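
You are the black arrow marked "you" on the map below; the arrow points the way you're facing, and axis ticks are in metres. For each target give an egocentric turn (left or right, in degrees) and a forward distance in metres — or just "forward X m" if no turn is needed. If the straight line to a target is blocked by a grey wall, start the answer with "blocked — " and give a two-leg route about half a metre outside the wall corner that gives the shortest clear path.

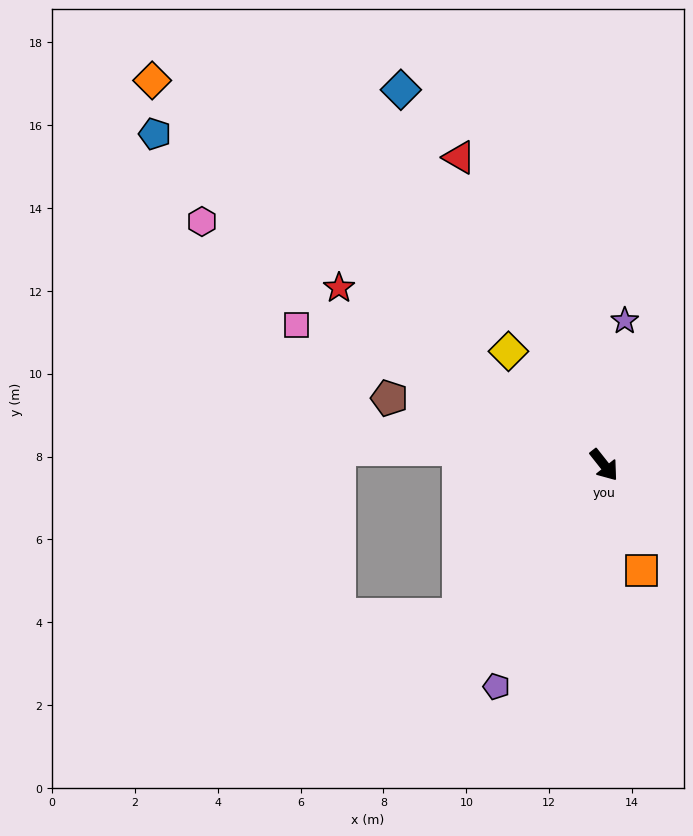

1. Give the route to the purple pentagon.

turn right 64°, forward 5.9 m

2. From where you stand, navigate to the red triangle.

turn left 167°, forward 8.2 m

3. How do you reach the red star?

turn right 162°, forward 7.7 m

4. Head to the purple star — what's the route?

turn left 134°, forward 3.5 m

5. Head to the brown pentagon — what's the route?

turn right 146°, forward 5.4 m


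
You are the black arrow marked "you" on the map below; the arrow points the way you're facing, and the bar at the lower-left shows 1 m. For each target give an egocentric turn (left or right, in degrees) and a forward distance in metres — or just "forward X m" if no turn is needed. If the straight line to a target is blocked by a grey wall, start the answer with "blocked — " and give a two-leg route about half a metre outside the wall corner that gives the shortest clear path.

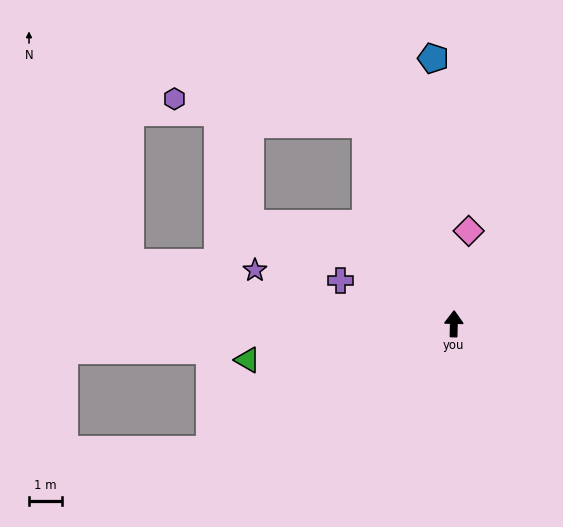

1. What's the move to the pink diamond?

turn right 8°, forward 2.9 m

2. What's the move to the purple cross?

turn left 71°, forward 3.7 m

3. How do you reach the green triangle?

turn left 101°, forward 6.4 m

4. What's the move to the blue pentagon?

turn left 6°, forward 8.1 m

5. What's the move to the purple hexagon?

blocked — turn left 25°, forward 6.6 m, then turn left 59°, forward 5.9 m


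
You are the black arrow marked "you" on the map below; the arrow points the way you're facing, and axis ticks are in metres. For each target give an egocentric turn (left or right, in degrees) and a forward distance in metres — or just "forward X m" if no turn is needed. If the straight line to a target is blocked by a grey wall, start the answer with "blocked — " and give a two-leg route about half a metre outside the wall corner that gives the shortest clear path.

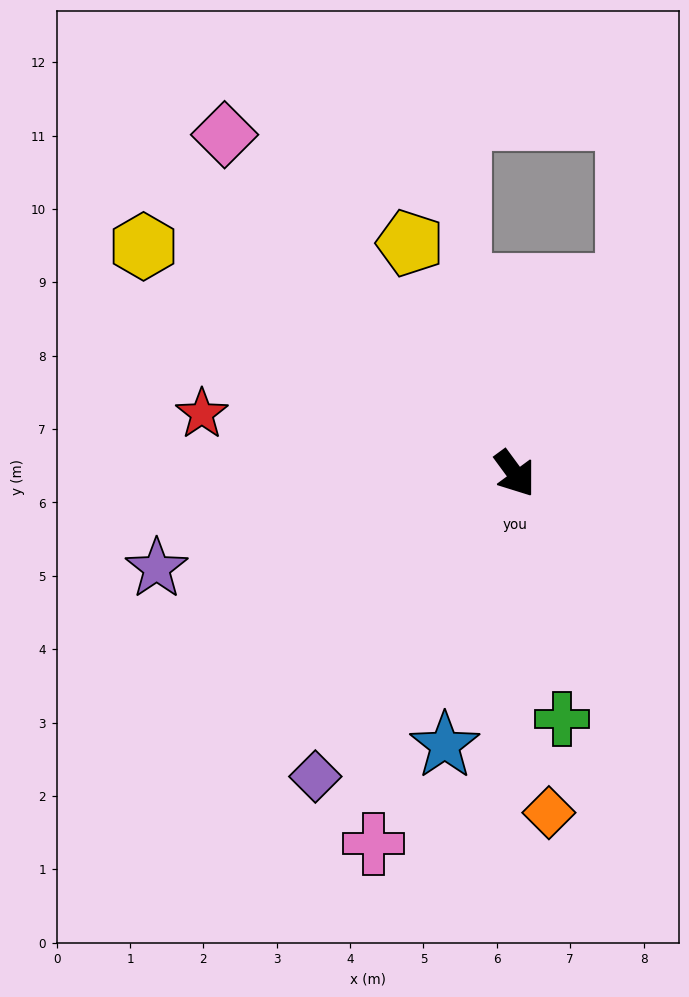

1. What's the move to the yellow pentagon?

turn left 168°, forward 3.5 m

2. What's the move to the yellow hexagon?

turn right 158°, forward 5.9 m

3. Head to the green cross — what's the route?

turn right 26°, forward 3.4 m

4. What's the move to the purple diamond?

turn right 70°, forward 4.9 m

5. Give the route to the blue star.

turn right 51°, forward 3.8 m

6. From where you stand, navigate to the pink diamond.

turn right 176°, forward 6.1 m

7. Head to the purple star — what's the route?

turn right 112°, forward 5.1 m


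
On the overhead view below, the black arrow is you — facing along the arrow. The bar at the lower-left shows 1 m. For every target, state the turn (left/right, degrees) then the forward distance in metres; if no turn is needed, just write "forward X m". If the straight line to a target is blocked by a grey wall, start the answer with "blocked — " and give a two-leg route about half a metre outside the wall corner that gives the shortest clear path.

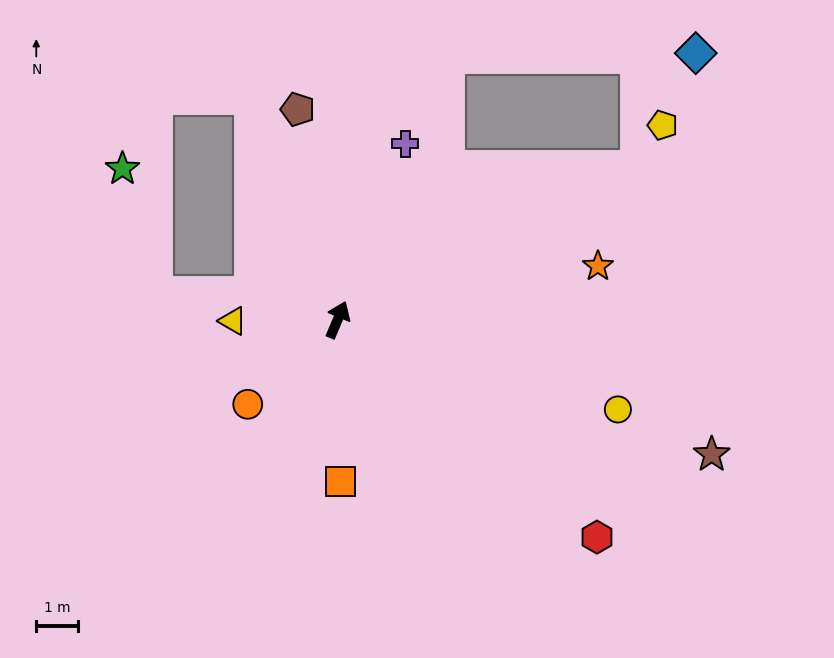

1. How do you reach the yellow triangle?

turn left 114°, forward 2.5 m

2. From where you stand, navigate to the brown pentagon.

turn left 34°, forward 5.1 m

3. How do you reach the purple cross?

forward 4.5 m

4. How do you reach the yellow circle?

turn right 85°, forward 7.0 m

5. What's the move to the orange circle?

turn left 156°, forward 2.9 m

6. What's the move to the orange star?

turn right 55°, forward 6.3 m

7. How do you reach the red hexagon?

turn right 107°, forward 8.1 m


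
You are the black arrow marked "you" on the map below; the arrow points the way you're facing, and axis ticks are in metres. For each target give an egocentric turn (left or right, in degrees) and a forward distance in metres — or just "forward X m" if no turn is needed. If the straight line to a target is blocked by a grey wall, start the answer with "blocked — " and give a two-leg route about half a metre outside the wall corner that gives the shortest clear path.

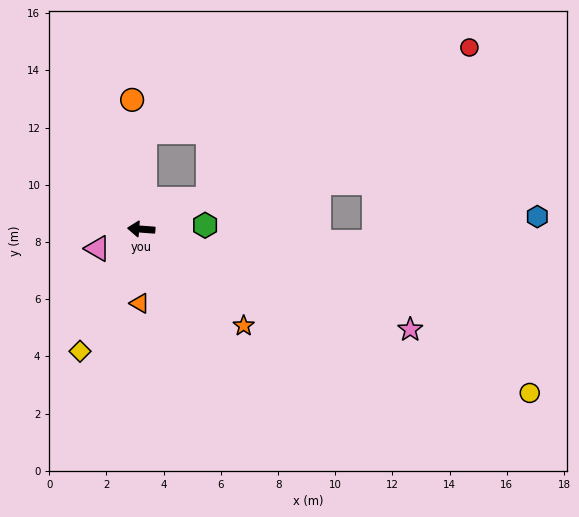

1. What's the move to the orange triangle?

turn left 93°, forward 2.6 m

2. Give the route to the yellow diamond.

turn left 68°, forward 4.8 m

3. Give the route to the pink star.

turn left 164°, forward 10.0 m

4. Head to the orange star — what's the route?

turn left 141°, forward 4.9 m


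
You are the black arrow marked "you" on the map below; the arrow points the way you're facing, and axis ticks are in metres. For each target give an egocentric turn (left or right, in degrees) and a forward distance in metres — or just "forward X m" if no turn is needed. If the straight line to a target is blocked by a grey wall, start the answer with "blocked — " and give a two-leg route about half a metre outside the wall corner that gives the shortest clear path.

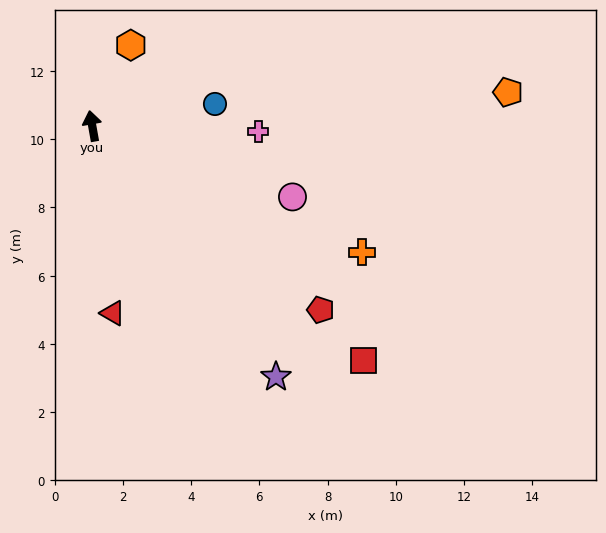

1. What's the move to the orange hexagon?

turn right 36°, forward 2.6 m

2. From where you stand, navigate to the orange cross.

turn right 125°, forward 8.7 m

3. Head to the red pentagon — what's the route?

turn right 139°, forward 8.6 m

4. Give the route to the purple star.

turn right 154°, forward 9.1 m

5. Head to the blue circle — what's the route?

turn right 90°, forward 3.7 m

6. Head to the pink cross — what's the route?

turn right 102°, forward 4.9 m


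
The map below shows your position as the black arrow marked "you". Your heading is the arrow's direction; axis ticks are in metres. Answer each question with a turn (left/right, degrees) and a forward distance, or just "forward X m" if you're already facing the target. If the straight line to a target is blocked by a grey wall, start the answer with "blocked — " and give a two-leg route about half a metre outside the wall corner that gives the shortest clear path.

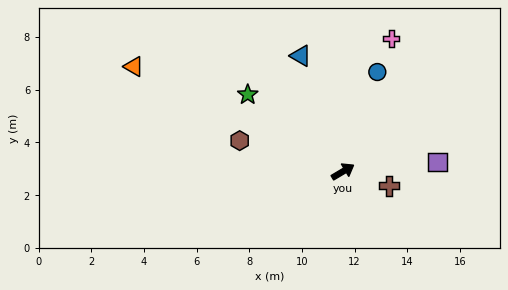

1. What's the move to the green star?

turn left 110°, forward 4.6 m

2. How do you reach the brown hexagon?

turn left 133°, forward 4.1 m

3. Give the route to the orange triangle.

turn left 123°, forward 8.9 m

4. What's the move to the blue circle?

turn left 40°, forward 4.0 m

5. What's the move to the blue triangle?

turn left 79°, forward 4.7 m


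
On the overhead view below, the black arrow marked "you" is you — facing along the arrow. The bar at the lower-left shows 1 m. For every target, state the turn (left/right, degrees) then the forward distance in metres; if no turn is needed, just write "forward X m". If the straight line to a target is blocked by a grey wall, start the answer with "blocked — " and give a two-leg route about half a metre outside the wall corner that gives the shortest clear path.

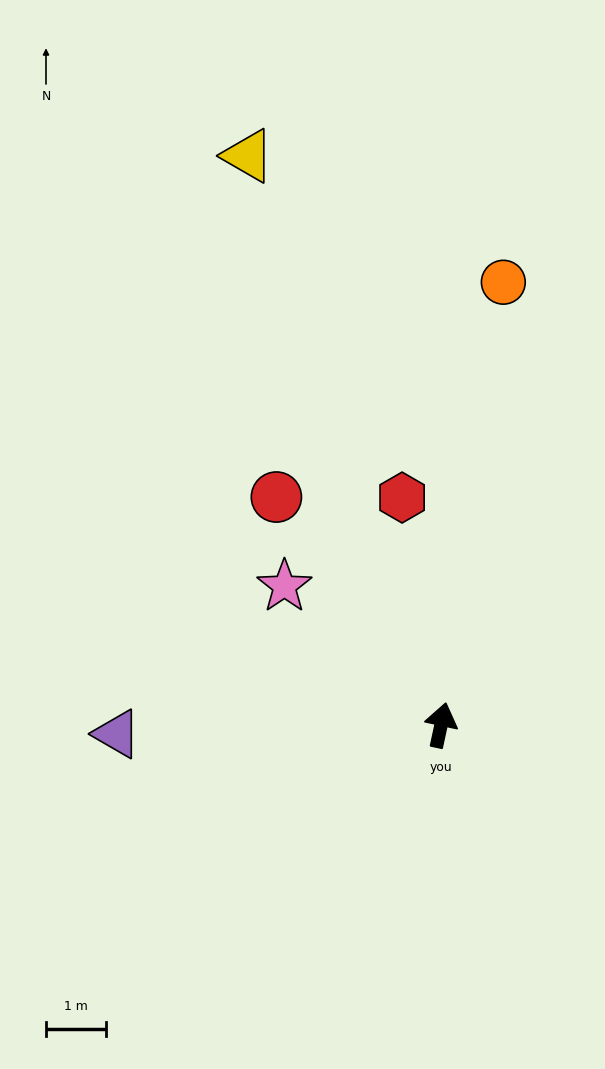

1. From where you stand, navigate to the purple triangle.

turn left 104°, forward 5.4 m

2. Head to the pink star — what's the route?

turn left 61°, forward 3.5 m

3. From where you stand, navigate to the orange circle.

turn left 4°, forward 7.4 m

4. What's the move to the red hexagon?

turn left 22°, forward 3.8 m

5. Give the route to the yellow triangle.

turn left 31°, forward 10.0 m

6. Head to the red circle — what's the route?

turn left 48°, forward 4.7 m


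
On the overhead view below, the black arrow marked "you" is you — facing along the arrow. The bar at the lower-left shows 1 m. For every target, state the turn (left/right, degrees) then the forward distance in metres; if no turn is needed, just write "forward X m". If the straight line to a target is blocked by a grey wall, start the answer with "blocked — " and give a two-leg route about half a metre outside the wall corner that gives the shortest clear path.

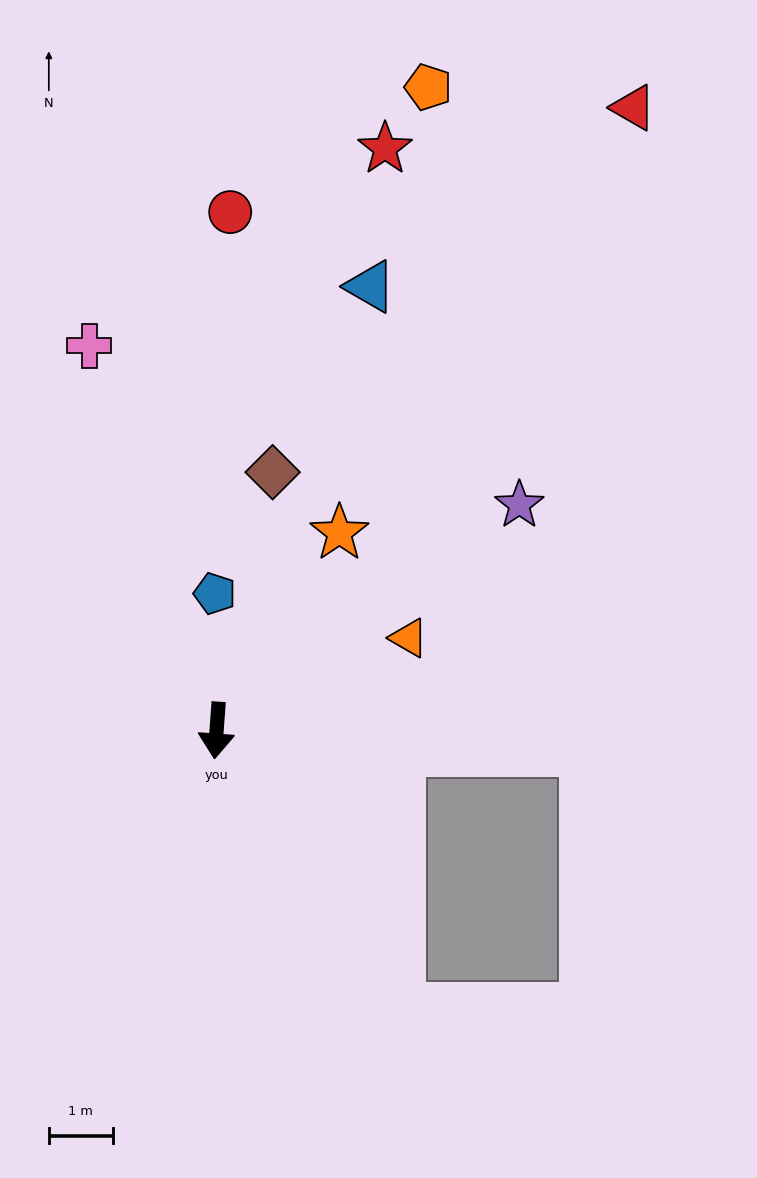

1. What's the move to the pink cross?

turn right 158°, forward 6.3 m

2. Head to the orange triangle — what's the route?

turn left 120°, forward 3.3 m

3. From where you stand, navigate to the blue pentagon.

turn right 175°, forward 2.1 m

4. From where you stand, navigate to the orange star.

turn left 152°, forward 3.6 m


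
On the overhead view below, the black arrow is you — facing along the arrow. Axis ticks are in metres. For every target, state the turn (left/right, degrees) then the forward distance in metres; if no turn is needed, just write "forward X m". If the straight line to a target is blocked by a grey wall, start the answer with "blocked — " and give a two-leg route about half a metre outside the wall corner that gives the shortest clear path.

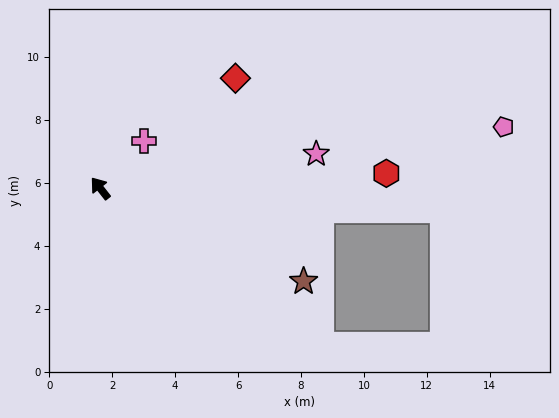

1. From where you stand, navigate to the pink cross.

turn right 81°, forward 2.1 m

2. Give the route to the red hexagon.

turn right 125°, forward 9.1 m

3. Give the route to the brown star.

turn right 153°, forward 7.1 m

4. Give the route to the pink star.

turn right 119°, forward 7.0 m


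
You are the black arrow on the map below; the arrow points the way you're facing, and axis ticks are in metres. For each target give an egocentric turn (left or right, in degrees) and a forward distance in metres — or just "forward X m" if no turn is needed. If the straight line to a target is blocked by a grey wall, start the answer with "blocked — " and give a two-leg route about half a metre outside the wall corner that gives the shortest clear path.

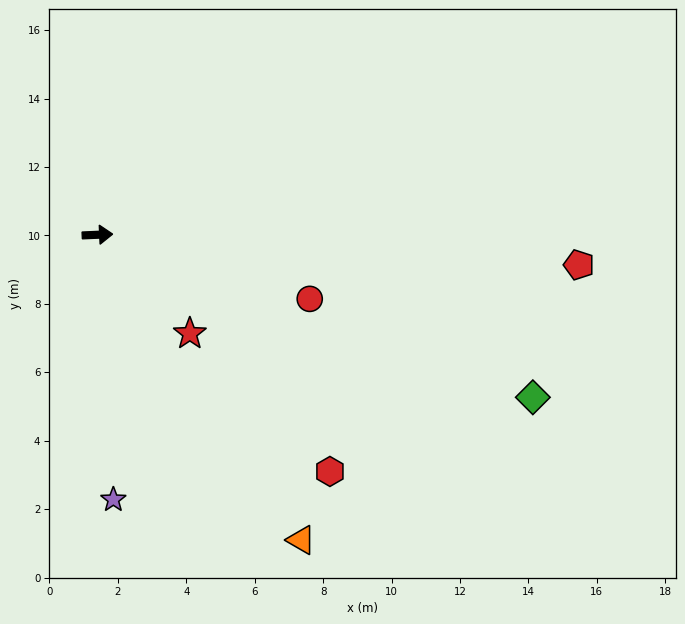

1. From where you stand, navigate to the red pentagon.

turn right 6°, forward 14.1 m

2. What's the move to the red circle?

turn right 19°, forward 6.5 m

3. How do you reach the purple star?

turn right 89°, forward 7.8 m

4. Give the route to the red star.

turn right 49°, forward 4.0 m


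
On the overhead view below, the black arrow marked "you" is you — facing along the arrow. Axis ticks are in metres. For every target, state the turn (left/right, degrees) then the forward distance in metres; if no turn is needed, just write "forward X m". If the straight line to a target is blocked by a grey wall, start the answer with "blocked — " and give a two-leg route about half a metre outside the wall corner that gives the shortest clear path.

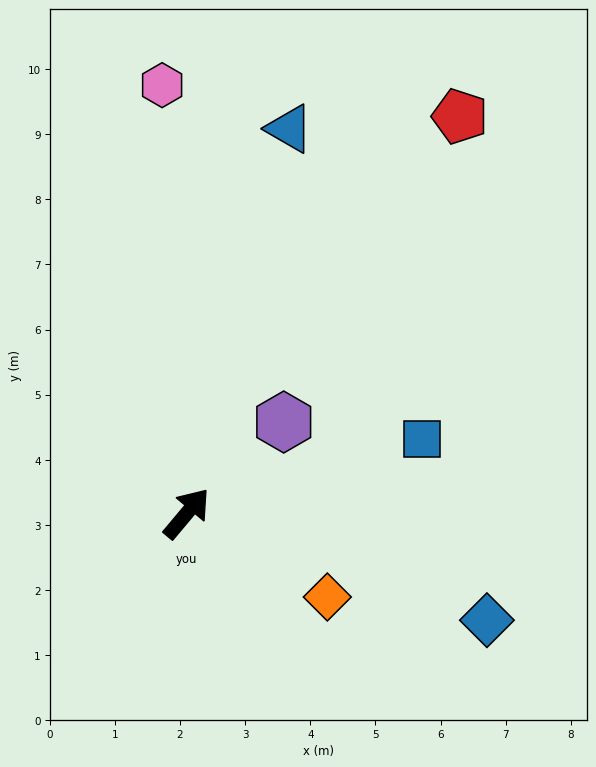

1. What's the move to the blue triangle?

turn left 25°, forward 6.1 m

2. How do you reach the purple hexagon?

turn right 7°, forward 2.0 m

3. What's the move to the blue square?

turn right 32°, forward 3.8 m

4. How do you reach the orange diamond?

turn right 81°, forward 2.5 m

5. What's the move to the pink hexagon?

turn left 43°, forward 6.6 m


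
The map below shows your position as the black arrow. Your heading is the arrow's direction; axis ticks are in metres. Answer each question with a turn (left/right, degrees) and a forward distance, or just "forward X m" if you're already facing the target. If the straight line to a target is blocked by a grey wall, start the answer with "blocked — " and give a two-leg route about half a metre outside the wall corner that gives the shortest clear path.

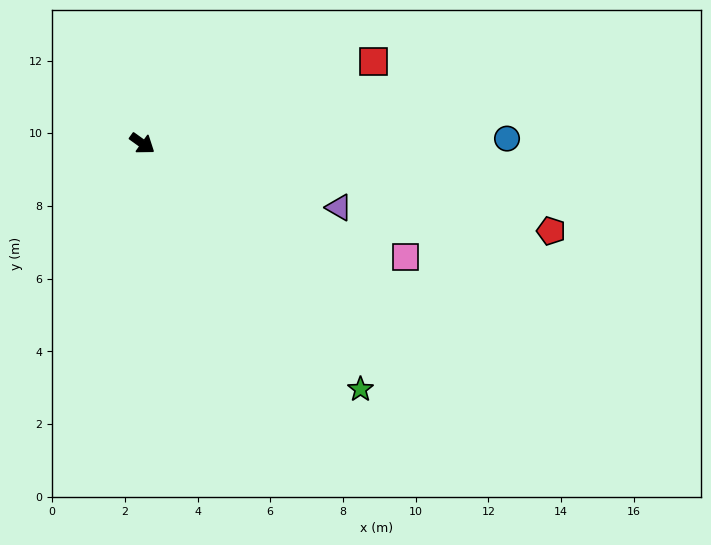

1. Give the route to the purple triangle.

turn left 18°, forward 5.7 m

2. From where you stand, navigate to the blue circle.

turn left 36°, forward 10.0 m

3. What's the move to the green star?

turn right 13°, forward 9.0 m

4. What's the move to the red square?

turn left 55°, forward 6.7 m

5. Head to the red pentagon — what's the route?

turn left 24°, forward 11.5 m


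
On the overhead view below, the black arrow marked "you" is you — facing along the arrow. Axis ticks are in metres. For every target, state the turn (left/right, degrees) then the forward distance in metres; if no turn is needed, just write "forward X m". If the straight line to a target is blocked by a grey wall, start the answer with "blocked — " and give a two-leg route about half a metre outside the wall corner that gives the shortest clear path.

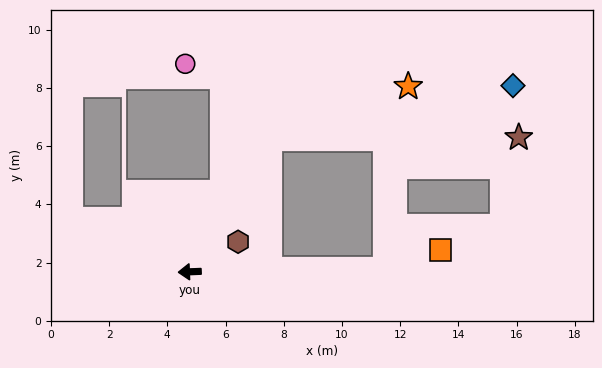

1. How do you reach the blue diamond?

blocked — turn right 123°, forward 5.3 m, then turn right 47°, forward 8.6 m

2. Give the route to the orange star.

blocked — turn right 123°, forward 5.3 m, then turn right 39°, forward 5.1 m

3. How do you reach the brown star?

blocked — turn right 123°, forward 5.3 m, then turn right 59°, forward 8.6 m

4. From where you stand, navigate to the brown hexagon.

turn right 150°, forward 2.0 m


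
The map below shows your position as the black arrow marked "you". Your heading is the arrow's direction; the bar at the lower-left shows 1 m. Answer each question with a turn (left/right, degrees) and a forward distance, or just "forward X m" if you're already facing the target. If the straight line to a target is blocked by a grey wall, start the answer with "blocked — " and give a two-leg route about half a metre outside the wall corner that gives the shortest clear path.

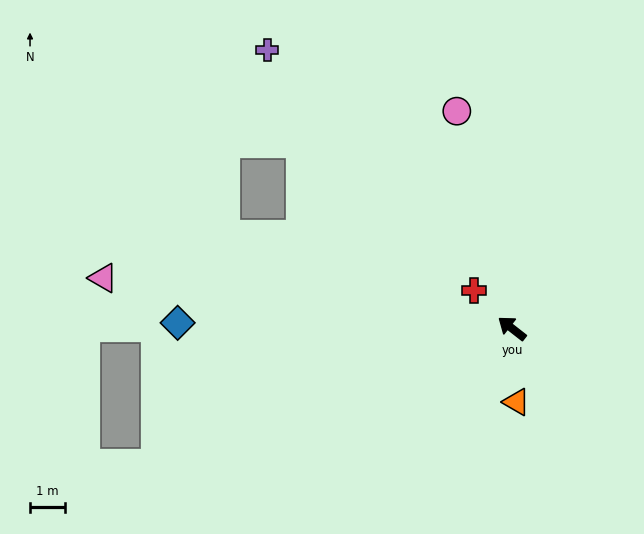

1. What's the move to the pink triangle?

turn left 31°, forward 11.9 m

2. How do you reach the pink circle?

turn right 38°, forward 6.5 m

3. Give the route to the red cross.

turn right 7°, forward 1.5 m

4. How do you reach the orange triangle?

turn left 131°, forward 2.1 m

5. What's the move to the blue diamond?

turn left 37°, forward 9.7 m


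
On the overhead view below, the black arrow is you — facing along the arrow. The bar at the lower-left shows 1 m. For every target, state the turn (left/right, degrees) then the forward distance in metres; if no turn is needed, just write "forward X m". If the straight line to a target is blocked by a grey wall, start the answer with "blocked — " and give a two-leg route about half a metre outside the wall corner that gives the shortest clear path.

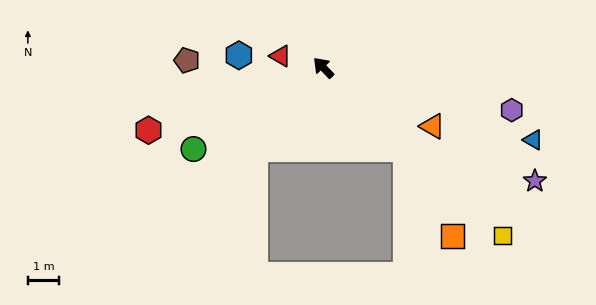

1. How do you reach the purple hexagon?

turn right 146°, forward 6.1 m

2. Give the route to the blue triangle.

turn right 153°, forward 7.1 m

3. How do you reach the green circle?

turn left 79°, forward 4.9 m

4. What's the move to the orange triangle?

turn right 162°, forward 3.9 m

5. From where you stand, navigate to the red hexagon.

turn left 66°, forward 5.9 m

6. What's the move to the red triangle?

turn left 31°, forward 1.4 m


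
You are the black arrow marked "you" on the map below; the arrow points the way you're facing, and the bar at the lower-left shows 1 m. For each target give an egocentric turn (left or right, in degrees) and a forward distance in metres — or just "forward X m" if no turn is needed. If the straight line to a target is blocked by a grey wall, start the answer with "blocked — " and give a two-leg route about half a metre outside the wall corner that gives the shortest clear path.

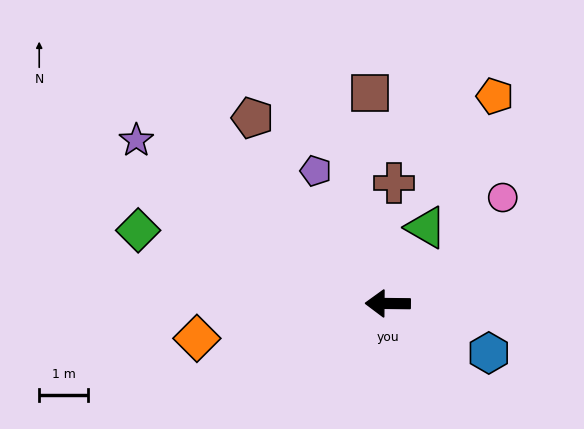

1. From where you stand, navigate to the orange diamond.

turn left 11°, forward 4.0 m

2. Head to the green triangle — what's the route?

turn right 116°, forward 1.7 m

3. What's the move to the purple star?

turn right 32°, forward 6.1 m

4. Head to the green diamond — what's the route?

turn right 16°, forward 5.3 m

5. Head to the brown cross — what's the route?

turn right 92°, forward 2.5 m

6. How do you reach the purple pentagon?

turn right 61°, forward 3.1 m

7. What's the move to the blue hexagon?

turn left 154°, forward 2.3 m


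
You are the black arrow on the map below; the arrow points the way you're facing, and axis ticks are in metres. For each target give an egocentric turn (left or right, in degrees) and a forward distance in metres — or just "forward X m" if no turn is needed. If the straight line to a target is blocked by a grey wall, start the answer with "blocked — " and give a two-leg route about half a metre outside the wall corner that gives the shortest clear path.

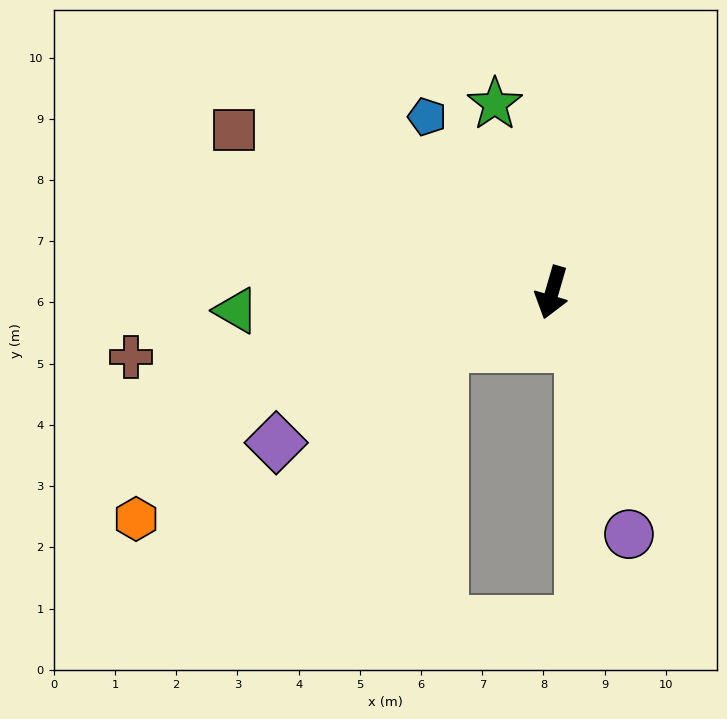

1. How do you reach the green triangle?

turn right 70°, forward 5.2 m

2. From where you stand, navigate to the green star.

turn right 147°, forward 3.2 m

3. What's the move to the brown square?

turn right 101°, forward 5.8 m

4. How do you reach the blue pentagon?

turn right 128°, forward 3.5 m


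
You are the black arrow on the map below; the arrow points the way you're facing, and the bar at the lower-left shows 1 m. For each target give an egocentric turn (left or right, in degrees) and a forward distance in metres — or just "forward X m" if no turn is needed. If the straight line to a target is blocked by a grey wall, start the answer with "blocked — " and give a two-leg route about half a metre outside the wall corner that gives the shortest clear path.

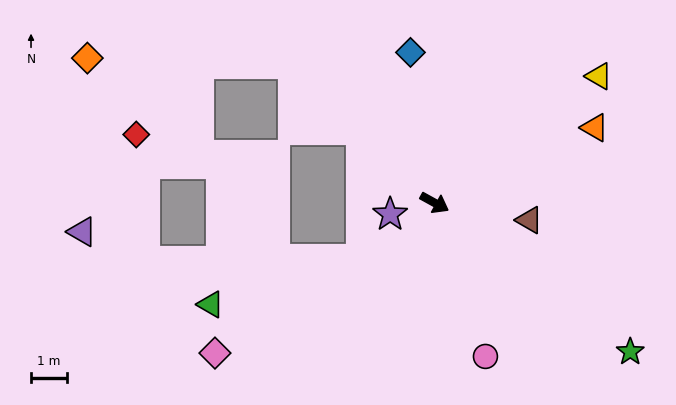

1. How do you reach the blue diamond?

turn left 128°, forward 4.3 m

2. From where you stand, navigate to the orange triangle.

turn left 54°, forward 5.0 m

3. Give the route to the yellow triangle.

turn left 66°, forward 5.8 m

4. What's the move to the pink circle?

turn right 43°, forward 4.6 m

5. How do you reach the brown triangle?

turn left 18°, forward 2.7 m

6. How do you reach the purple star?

turn right 137°, forward 1.3 m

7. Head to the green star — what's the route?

turn right 8°, forward 6.9 m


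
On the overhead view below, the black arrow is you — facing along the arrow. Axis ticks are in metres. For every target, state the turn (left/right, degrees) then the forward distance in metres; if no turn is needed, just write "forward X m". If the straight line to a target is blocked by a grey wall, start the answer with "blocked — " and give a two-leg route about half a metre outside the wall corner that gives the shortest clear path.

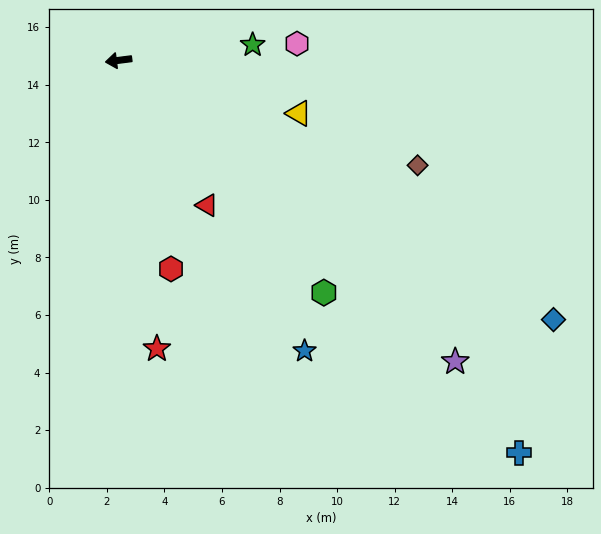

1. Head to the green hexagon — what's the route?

turn left 124°, forward 10.8 m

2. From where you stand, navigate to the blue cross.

turn left 128°, forward 19.5 m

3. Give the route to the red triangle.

turn left 114°, forward 5.9 m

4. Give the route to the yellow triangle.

turn left 156°, forward 6.5 m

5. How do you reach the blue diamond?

turn left 142°, forward 17.6 m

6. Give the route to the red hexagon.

turn left 97°, forward 7.5 m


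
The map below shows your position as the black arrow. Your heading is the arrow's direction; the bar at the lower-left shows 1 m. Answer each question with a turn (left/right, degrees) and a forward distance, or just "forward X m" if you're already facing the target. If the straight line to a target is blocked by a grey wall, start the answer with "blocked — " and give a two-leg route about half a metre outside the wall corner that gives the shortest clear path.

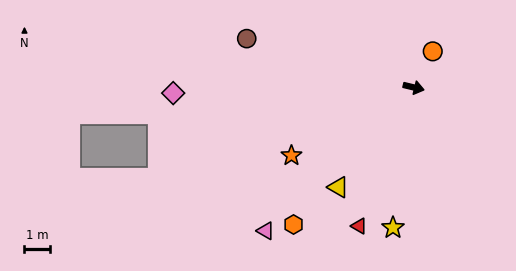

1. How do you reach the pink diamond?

turn right 165°, forward 9.5 m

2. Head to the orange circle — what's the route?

turn left 76°, forward 1.6 m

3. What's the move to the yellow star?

turn right 85°, forward 5.6 m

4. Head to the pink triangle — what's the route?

turn right 122°, forward 8.2 m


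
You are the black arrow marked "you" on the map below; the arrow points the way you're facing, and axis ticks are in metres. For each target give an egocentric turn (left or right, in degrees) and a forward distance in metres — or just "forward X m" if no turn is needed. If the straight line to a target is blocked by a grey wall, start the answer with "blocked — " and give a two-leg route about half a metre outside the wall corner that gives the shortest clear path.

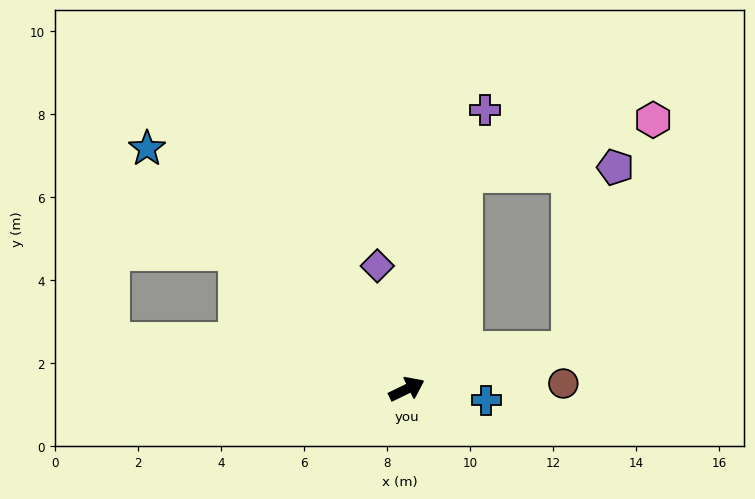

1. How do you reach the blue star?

turn left 111°, forward 8.5 m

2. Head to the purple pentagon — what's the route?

blocked — turn right 12°, forward 4.0 m, then turn left 62°, forward 4.5 m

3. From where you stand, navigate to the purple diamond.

turn left 77°, forward 3.1 m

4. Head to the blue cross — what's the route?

turn right 34°, forward 1.9 m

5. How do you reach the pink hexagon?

blocked — turn left 49°, forward 5.3 m, then turn right 58°, forward 4.7 m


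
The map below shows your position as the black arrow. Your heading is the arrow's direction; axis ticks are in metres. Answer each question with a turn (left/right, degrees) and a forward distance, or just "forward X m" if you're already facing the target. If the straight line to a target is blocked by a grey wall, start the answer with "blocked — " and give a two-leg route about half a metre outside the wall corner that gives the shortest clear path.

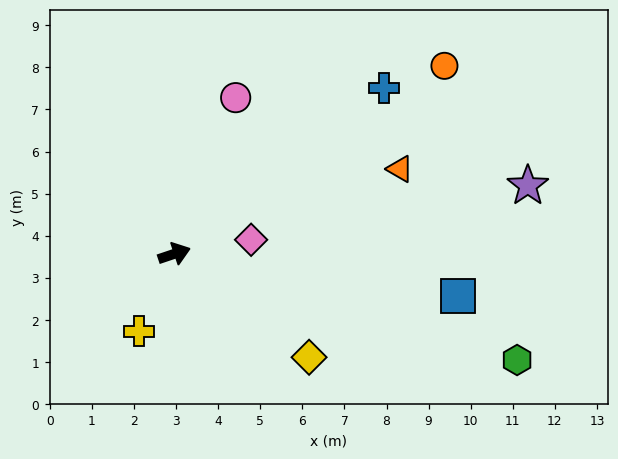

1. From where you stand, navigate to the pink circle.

turn left 50°, forward 4.0 m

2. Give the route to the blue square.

turn right 27°, forward 6.8 m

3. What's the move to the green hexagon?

turn right 36°, forward 8.5 m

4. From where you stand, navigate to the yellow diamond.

turn right 56°, forward 4.0 m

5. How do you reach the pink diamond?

turn right 8°, forward 1.9 m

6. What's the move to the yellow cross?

turn right 133°, forward 2.0 m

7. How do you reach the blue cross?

turn left 20°, forward 6.3 m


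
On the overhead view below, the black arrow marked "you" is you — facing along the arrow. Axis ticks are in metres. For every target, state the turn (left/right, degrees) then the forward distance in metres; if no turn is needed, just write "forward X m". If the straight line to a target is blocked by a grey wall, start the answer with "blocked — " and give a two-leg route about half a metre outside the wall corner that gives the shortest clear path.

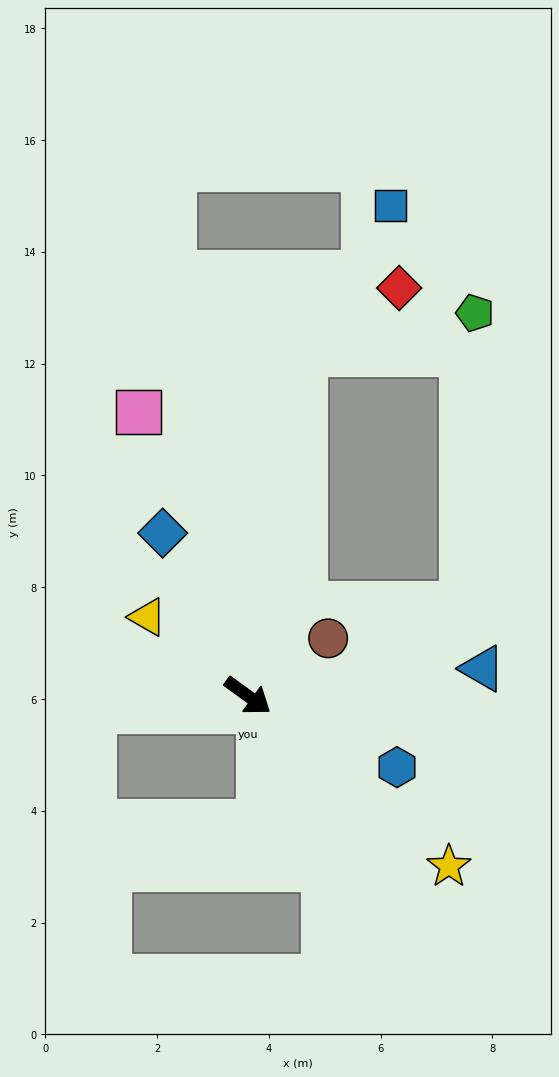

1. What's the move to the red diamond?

blocked — turn left 117°, forward 6.2 m, then turn right 47°, forward 2.1 m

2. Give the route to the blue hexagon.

turn left 10°, forward 3.0 m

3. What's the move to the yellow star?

turn right 4°, forward 4.7 m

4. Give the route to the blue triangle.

turn left 43°, forward 4.2 m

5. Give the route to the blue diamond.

turn left 154°, forward 3.3 m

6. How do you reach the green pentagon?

blocked — turn left 117°, forward 6.2 m, then turn right 68°, forward 3.1 m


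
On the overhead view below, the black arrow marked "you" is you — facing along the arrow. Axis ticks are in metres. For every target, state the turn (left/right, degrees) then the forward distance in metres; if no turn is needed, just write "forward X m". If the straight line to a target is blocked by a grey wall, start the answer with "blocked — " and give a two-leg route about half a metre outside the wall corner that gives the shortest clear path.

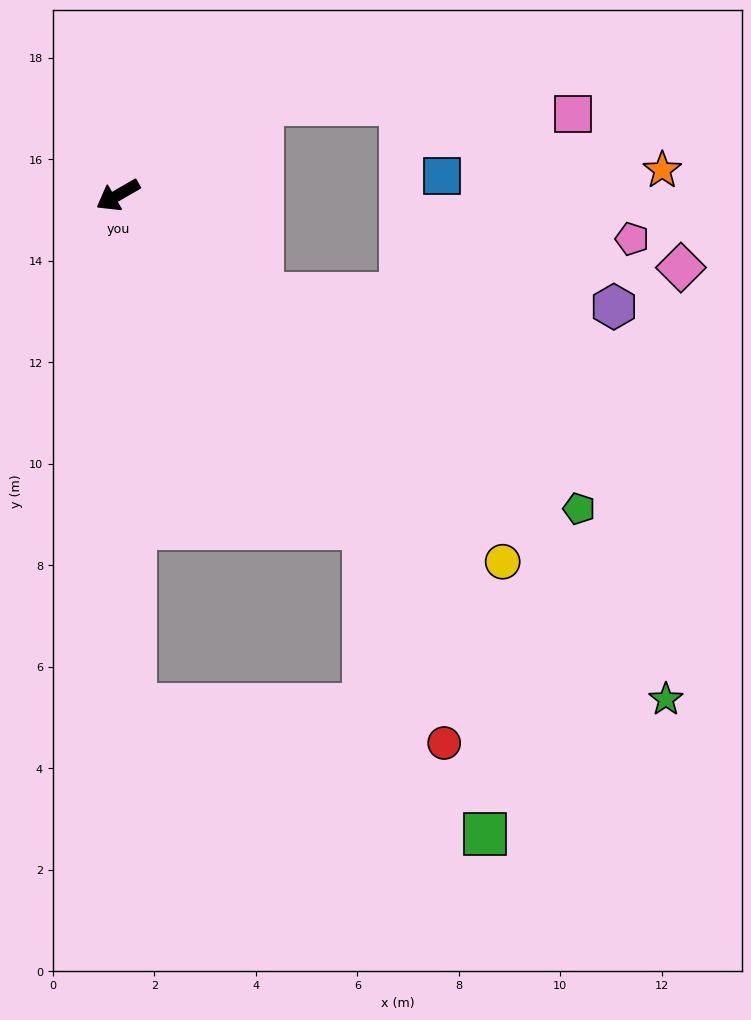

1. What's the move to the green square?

blocked — turn left 62°, forward 10.0 m, then turn left 68°, forward 7.4 m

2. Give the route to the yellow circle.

turn left 106°, forward 10.5 m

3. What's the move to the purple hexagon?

blocked — turn left 116°, forward 3.5 m, then turn left 32°, forward 6.9 m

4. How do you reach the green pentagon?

turn left 116°, forward 11.0 m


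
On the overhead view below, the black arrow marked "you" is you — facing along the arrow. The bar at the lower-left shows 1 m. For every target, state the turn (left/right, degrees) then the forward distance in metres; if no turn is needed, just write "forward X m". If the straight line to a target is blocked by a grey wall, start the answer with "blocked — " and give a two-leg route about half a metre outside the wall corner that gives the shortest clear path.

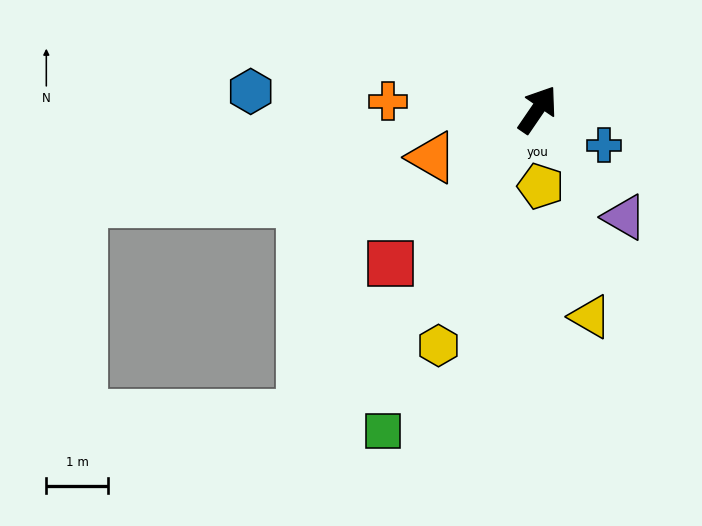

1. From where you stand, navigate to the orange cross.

turn left 121°, forward 2.4 m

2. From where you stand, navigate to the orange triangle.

turn left 149°, forward 1.9 m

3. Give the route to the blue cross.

turn right 84°, forward 1.2 m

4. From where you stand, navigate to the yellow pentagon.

turn right 143°, forward 1.3 m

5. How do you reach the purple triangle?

turn right 107°, forward 2.3 m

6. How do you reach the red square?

turn left 171°, forward 3.5 m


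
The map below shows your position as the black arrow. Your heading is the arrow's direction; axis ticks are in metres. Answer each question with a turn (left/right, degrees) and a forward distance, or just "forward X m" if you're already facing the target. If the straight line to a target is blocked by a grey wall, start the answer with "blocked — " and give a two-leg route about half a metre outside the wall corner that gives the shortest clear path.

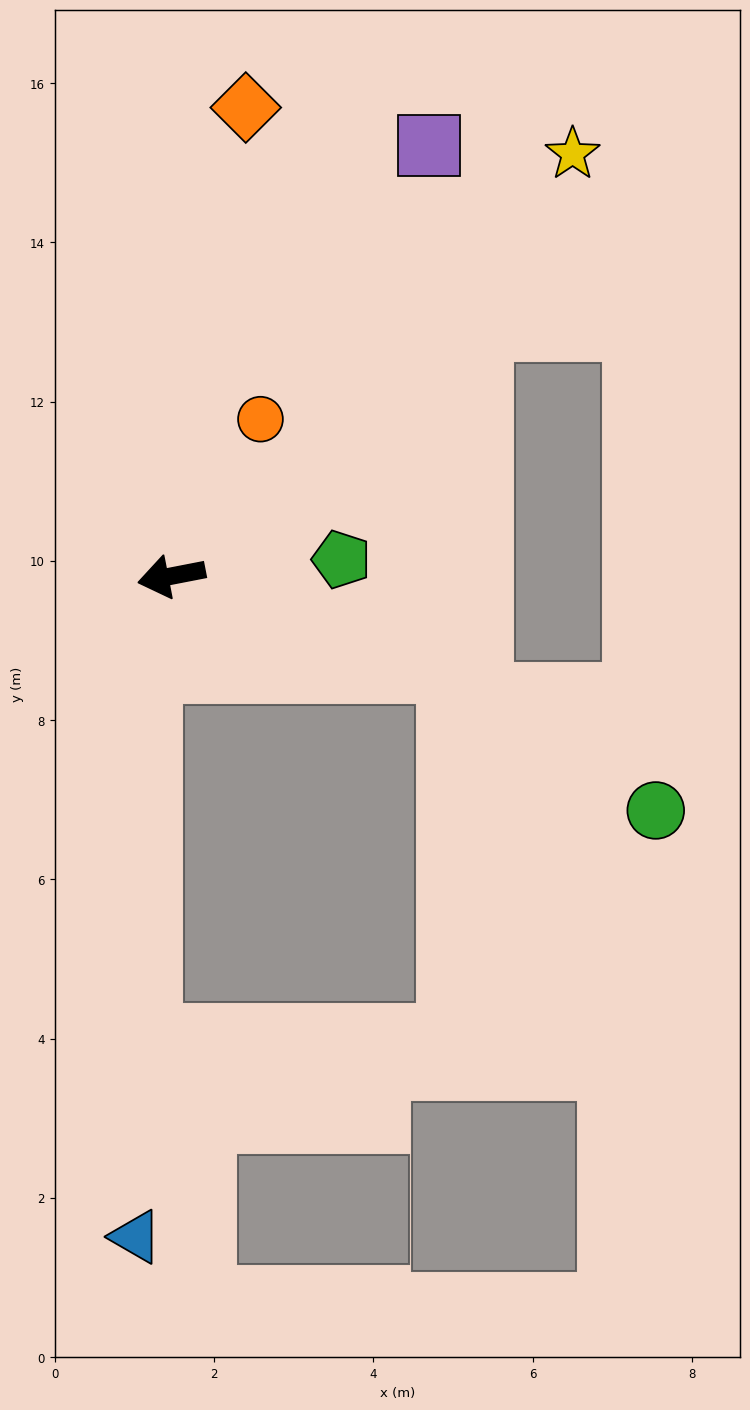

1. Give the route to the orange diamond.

turn right 110°, forward 6.0 m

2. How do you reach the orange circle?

turn right 131°, forward 2.3 m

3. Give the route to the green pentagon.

turn left 175°, forward 2.1 m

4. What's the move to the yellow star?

turn right 145°, forward 7.3 m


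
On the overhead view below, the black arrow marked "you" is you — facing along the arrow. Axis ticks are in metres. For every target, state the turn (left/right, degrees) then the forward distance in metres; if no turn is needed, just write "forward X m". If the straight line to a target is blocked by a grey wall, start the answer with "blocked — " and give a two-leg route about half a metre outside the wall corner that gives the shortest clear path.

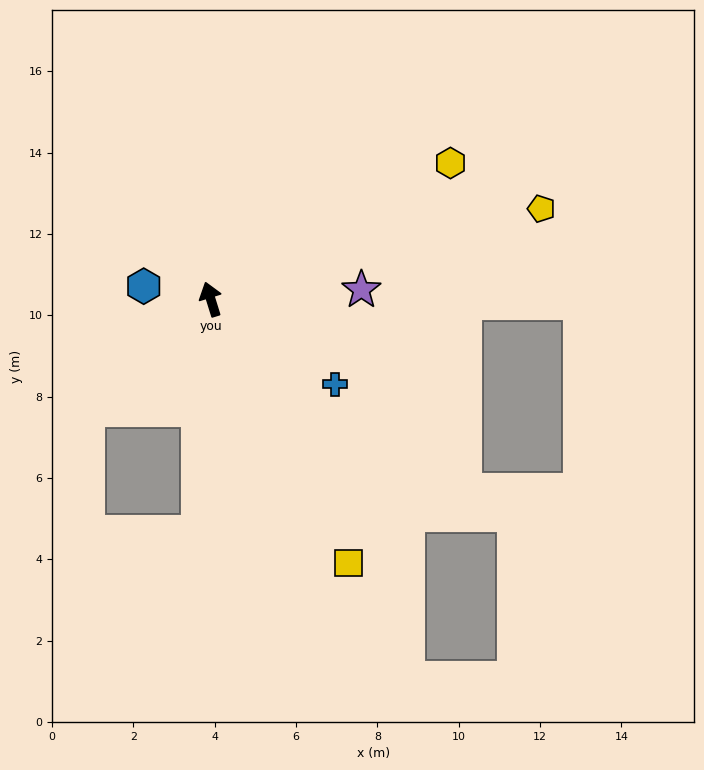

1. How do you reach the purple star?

turn right 104°, forward 3.7 m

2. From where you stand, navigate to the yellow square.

turn right 170°, forward 7.3 m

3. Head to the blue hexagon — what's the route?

turn left 62°, forward 1.7 m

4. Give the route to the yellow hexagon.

turn right 78°, forward 6.8 m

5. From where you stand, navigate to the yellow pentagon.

turn right 92°, forward 8.4 m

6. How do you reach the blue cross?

turn right 142°, forward 3.7 m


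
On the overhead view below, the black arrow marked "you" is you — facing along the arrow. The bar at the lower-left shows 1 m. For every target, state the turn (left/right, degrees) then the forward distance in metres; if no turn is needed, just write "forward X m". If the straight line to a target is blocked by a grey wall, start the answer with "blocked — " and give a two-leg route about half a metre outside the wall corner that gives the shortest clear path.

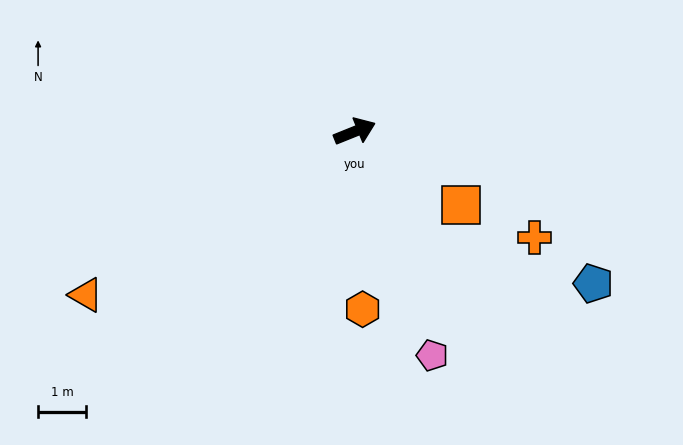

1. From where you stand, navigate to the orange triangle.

turn right 171°, forward 6.6 m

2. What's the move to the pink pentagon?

turn right 93°, forward 5.0 m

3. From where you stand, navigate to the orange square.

turn right 57°, forward 2.7 m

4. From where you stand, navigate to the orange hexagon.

turn right 109°, forward 3.7 m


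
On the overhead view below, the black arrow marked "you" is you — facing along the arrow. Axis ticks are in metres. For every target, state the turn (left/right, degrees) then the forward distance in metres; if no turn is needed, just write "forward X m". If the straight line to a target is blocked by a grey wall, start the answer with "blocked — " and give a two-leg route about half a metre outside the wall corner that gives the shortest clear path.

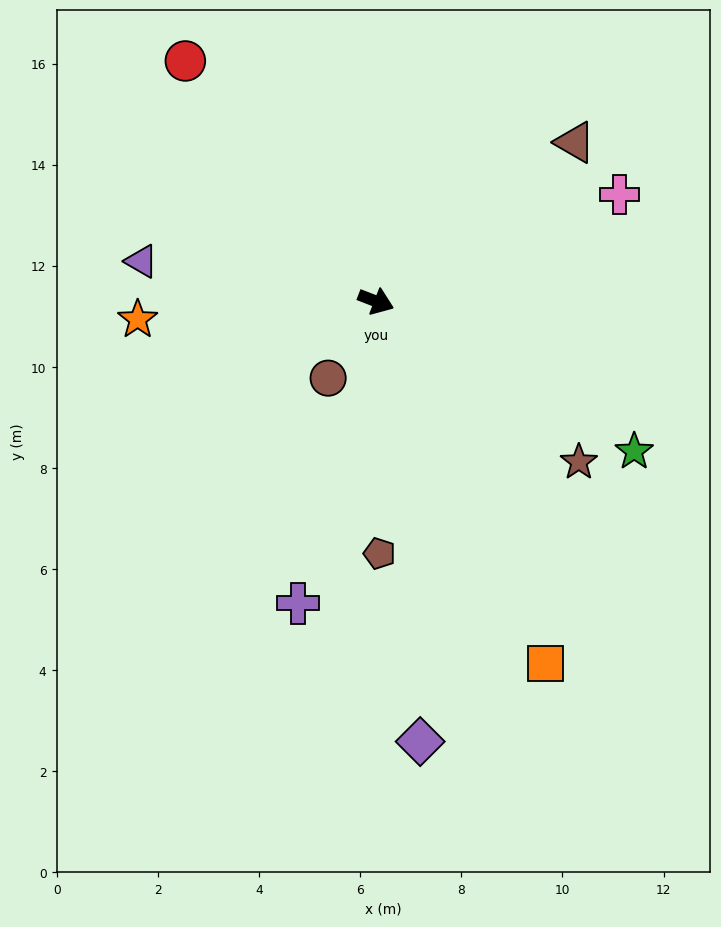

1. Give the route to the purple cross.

turn right 83°, forward 6.2 m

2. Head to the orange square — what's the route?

turn right 44°, forward 7.9 m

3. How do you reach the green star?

turn right 9°, forward 5.9 m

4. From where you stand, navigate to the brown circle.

turn right 101°, forward 1.8 m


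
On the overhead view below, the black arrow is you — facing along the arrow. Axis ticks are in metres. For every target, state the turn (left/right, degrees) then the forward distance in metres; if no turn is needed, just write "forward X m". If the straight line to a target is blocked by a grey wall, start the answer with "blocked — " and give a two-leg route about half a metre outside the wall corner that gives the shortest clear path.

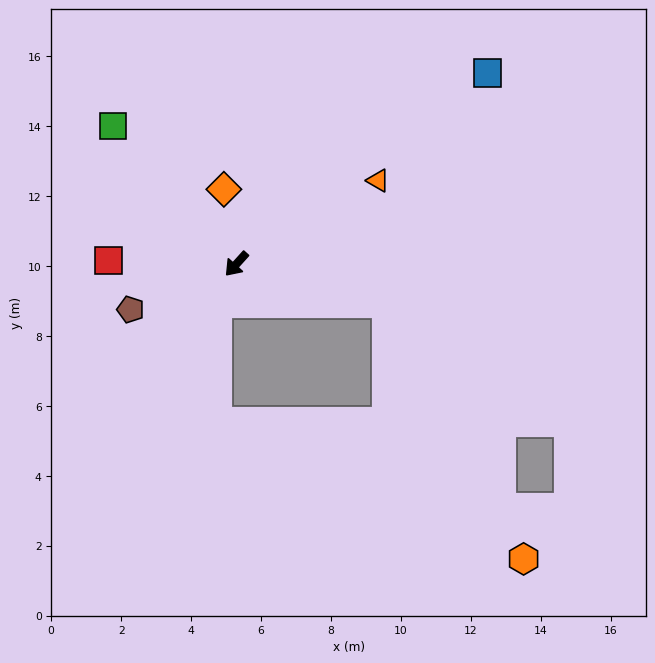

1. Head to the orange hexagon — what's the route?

blocked — turn left 117°, forward 4.4 m, then turn right 47°, forward 8.3 m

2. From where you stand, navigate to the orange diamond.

turn right 128°, forward 2.2 m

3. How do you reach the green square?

turn right 96°, forward 5.3 m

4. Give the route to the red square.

turn right 50°, forward 3.6 m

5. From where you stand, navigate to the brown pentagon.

turn right 25°, forward 3.3 m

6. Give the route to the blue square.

turn left 169°, forward 9.0 m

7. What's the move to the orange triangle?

turn left 163°, forward 4.7 m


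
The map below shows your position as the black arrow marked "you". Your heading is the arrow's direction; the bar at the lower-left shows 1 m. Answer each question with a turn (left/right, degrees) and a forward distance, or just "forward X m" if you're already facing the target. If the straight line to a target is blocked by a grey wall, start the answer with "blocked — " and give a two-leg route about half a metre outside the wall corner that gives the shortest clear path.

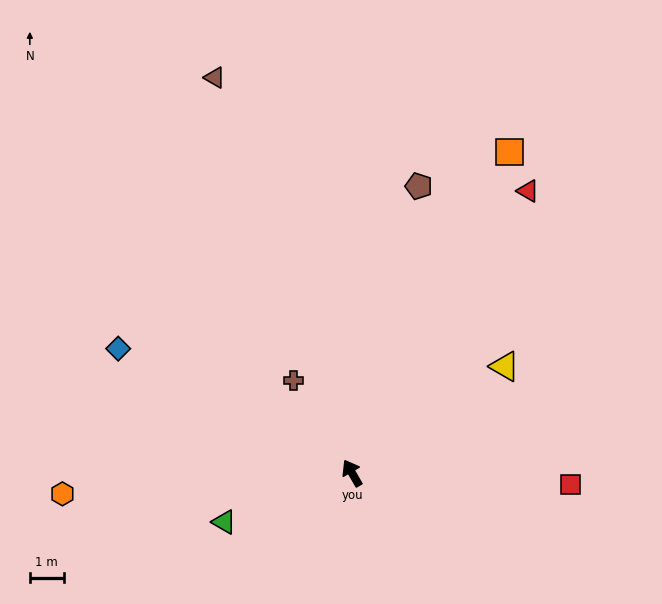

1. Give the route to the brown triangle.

turn right 11°, forward 12.3 m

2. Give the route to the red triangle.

turn right 62°, forward 9.8 m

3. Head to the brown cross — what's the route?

turn left 2°, forward 3.2 m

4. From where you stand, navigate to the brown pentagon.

turn right 43°, forward 8.7 m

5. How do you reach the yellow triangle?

turn right 85°, forward 5.5 m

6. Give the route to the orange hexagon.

turn left 64°, forward 8.5 m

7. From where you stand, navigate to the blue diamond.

turn left 32°, forward 7.8 m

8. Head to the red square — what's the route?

turn right 123°, forward 6.4 m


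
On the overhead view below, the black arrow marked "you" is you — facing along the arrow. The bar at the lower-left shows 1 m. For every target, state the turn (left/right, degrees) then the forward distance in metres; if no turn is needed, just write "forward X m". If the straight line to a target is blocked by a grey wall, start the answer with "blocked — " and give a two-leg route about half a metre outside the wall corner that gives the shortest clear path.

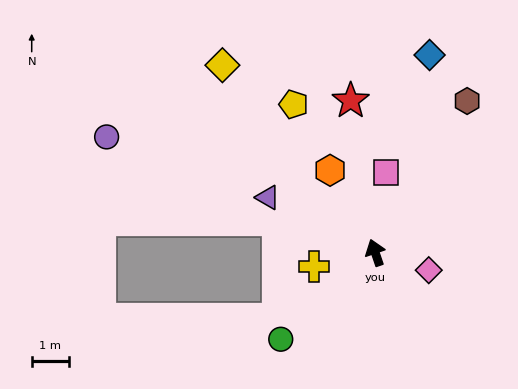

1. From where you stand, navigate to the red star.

turn right 10°, forward 4.1 m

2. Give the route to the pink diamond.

turn right 127°, forward 1.5 m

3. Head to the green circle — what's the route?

turn left 114°, forward 3.4 m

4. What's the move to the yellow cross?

turn left 84°, forward 1.7 m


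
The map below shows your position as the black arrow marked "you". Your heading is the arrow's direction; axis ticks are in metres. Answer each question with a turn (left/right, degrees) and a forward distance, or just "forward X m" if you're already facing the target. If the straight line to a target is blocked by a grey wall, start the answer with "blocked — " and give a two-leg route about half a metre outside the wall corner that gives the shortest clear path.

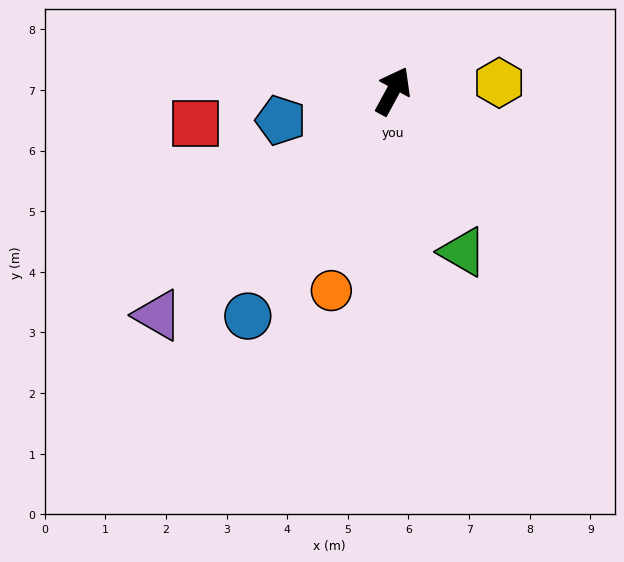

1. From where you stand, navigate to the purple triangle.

turn left 162°, forward 5.4 m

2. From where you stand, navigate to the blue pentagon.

turn left 133°, forward 1.9 m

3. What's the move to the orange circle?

turn right 169°, forward 3.4 m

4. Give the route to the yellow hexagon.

turn right 57°, forward 1.8 m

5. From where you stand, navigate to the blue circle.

turn left 176°, forward 4.4 m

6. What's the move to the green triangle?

turn right 128°, forward 2.9 m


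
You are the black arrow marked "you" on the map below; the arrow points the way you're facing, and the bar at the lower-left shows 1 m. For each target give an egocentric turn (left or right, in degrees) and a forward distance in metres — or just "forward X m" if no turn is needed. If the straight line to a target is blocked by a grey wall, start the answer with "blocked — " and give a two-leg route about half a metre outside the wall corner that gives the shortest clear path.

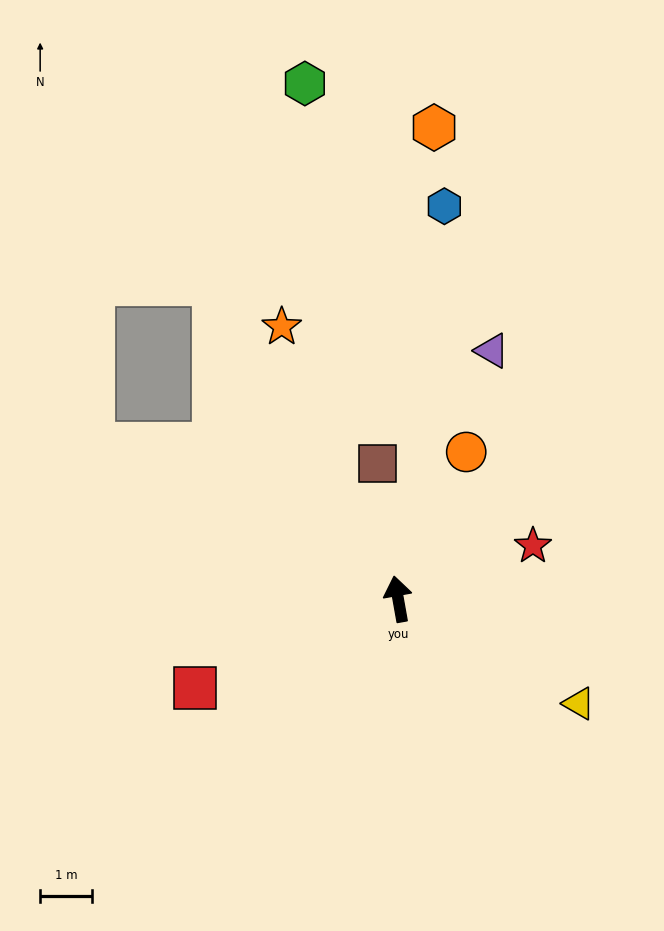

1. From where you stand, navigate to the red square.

turn left 104°, forward 4.3 m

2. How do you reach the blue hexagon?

turn right 17°, forward 7.7 m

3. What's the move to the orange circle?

turn right 35°, forward 3.1 m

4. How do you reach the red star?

turn right 79°, forward 2.8 m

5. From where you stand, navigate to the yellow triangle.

turn right 130°, forward 4.1 m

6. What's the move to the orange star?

turn left 13°, forward 5.8 m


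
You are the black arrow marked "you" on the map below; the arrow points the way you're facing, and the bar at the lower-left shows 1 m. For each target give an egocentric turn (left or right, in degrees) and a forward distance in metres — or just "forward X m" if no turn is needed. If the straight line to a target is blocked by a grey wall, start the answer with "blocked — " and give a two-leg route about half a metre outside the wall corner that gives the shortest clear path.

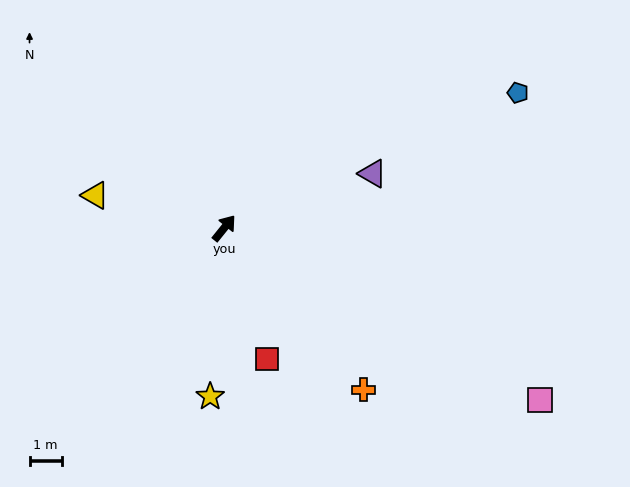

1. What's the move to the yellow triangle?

turn left 115°, forward 4.1 m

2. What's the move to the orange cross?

turn right 100°, forward 6.6 m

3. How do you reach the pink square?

turn right 80°, forward 11.2 m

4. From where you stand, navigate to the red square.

turn right 123°, forward 4.3 m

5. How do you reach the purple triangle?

turn right 31°, forward 4.9 m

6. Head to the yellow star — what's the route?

turn right 146°, forward 5.2 m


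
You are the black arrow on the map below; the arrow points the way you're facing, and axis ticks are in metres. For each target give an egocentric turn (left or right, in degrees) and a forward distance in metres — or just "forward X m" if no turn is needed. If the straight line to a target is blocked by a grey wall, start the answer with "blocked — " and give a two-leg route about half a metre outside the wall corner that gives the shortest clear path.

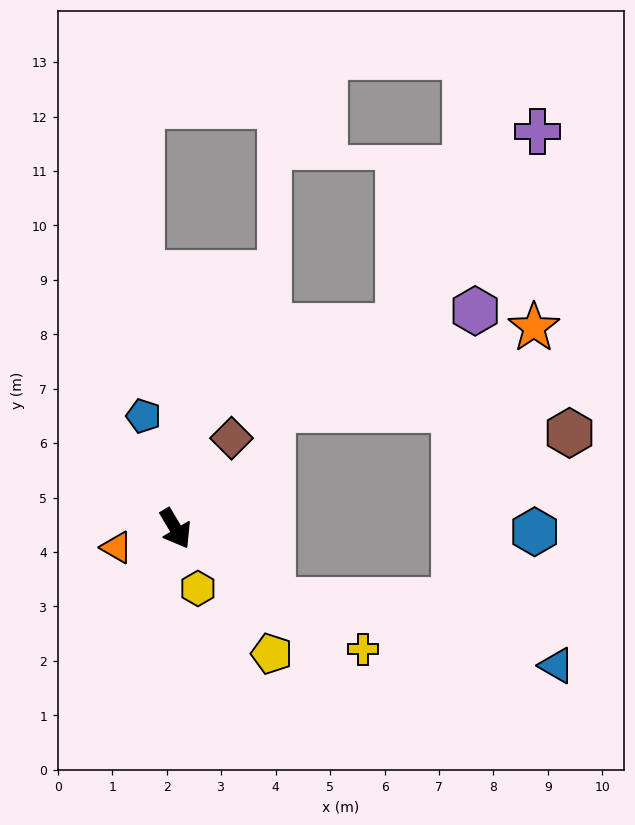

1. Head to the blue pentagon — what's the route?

turn left 165°, forward 2.2 m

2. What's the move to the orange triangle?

turn right 103°, forward 1.1 m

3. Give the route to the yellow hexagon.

turn right 10°, forward 1.2 m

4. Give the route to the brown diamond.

turn left 117°, forward 2.0 m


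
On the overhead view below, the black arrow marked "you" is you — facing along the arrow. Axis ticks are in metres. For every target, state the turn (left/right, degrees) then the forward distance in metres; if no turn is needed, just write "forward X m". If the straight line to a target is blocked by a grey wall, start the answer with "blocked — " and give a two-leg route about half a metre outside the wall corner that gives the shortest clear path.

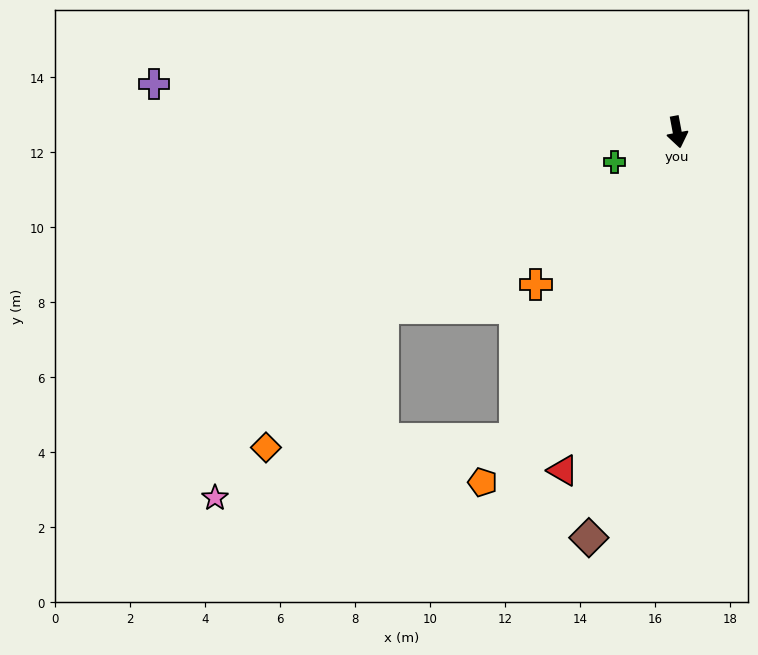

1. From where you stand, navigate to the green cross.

turn right 75°, forward 1.9 m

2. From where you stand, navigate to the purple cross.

turn right 106°, forward 14.0 m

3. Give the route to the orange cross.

turn right 53°, forward 5.5 m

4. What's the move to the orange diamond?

blocked — turn right 38°, forward 9.2 m, then turn right 61°, forward 6.7 m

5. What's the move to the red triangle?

turn right 29°, forward 9.5 m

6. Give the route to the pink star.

blocked — turn right 38°, forward 9.2 m, then turn right 52°, forward 8.2 m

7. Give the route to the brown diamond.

turn right 23°, forward 11.1 m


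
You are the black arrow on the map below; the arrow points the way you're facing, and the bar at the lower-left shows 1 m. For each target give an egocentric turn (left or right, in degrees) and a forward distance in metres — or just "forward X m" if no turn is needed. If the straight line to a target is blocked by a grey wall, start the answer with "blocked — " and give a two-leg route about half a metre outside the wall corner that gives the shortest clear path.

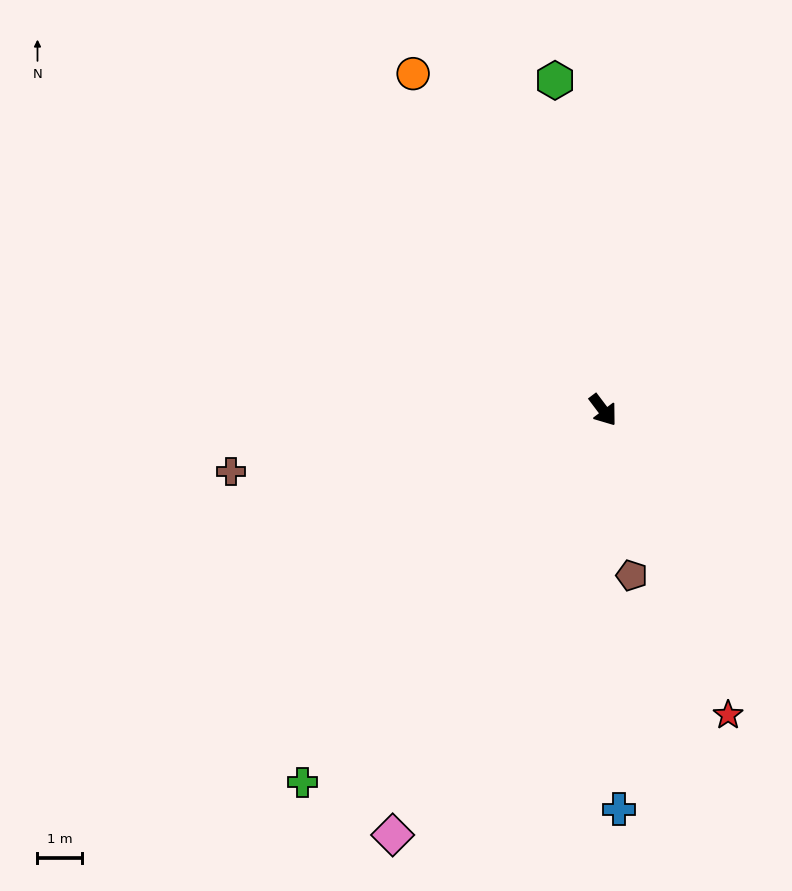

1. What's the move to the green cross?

turn right 76°, forward 10.7 m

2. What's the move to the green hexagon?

turn left 151°, forward 7.4 m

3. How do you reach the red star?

turn right 15°, forward 7.4 m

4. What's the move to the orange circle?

turn left 172°, forward 8.6 m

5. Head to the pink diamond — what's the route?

turn right 63°, forward 10.6 m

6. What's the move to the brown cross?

turn right 118°, forward 8.4 m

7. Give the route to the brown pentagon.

turn right 27°, forward 3.7 m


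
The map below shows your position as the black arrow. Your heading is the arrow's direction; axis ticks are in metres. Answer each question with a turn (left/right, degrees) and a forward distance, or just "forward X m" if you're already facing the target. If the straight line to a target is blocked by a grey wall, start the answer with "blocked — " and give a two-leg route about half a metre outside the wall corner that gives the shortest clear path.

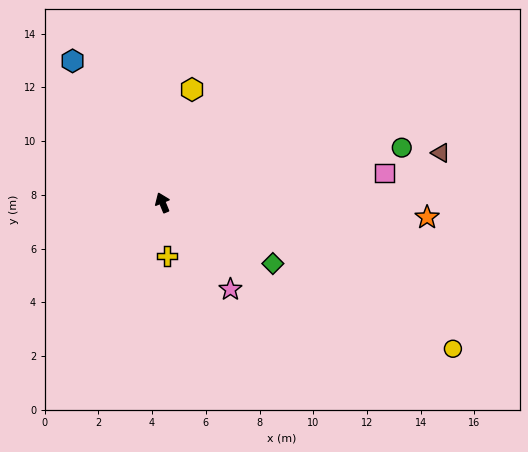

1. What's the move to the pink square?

turn right 105°, forward 8.3 m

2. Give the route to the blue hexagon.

turn left 10°, forward 6.2 m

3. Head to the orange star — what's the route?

turn right 116°, forward 9.9 m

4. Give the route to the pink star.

turn right 164°, forward 4.1 m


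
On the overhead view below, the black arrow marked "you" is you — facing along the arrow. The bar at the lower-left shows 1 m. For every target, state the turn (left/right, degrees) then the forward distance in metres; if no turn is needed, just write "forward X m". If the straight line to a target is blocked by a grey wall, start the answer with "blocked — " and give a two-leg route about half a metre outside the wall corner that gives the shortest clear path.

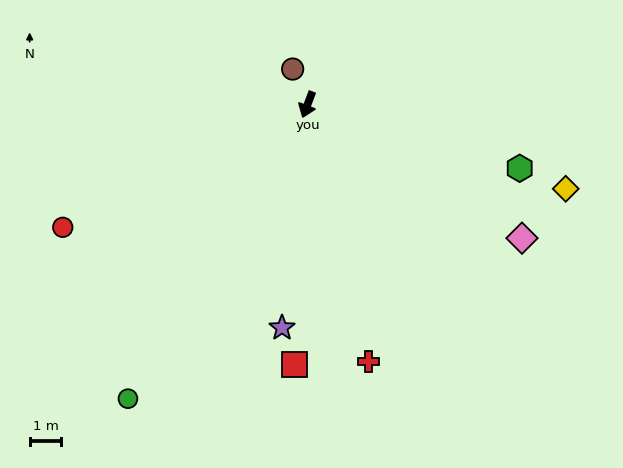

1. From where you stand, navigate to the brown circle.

turn right 137°, forward 1.2 m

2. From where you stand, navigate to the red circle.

turn right 43°, forward 8.7 m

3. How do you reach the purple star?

turn left 14°, forward 7.1 m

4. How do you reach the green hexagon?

turn left 94°, forward 7.0 m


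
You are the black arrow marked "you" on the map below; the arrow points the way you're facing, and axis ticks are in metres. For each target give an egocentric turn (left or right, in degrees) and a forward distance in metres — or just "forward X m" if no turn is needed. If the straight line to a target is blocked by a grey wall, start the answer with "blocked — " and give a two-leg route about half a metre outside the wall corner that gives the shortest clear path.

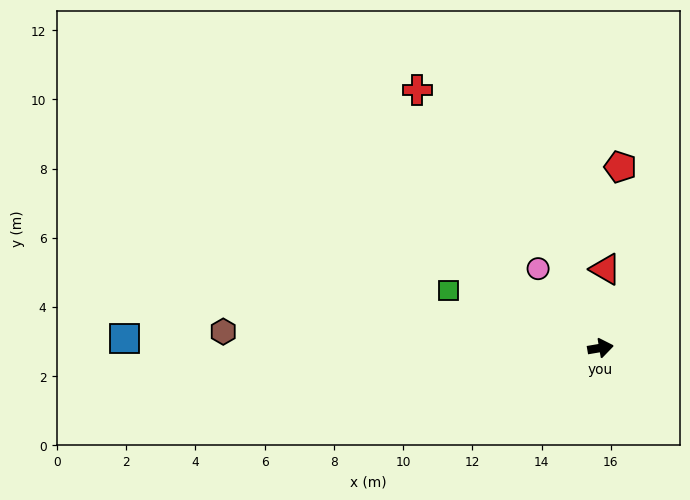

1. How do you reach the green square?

turn left 150°, forward 4.7 m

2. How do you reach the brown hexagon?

turn left 168°, forward 10.9 m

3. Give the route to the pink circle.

turn left 119°, forward 2.9 m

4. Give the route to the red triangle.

turn left 77°, forward 2.3 m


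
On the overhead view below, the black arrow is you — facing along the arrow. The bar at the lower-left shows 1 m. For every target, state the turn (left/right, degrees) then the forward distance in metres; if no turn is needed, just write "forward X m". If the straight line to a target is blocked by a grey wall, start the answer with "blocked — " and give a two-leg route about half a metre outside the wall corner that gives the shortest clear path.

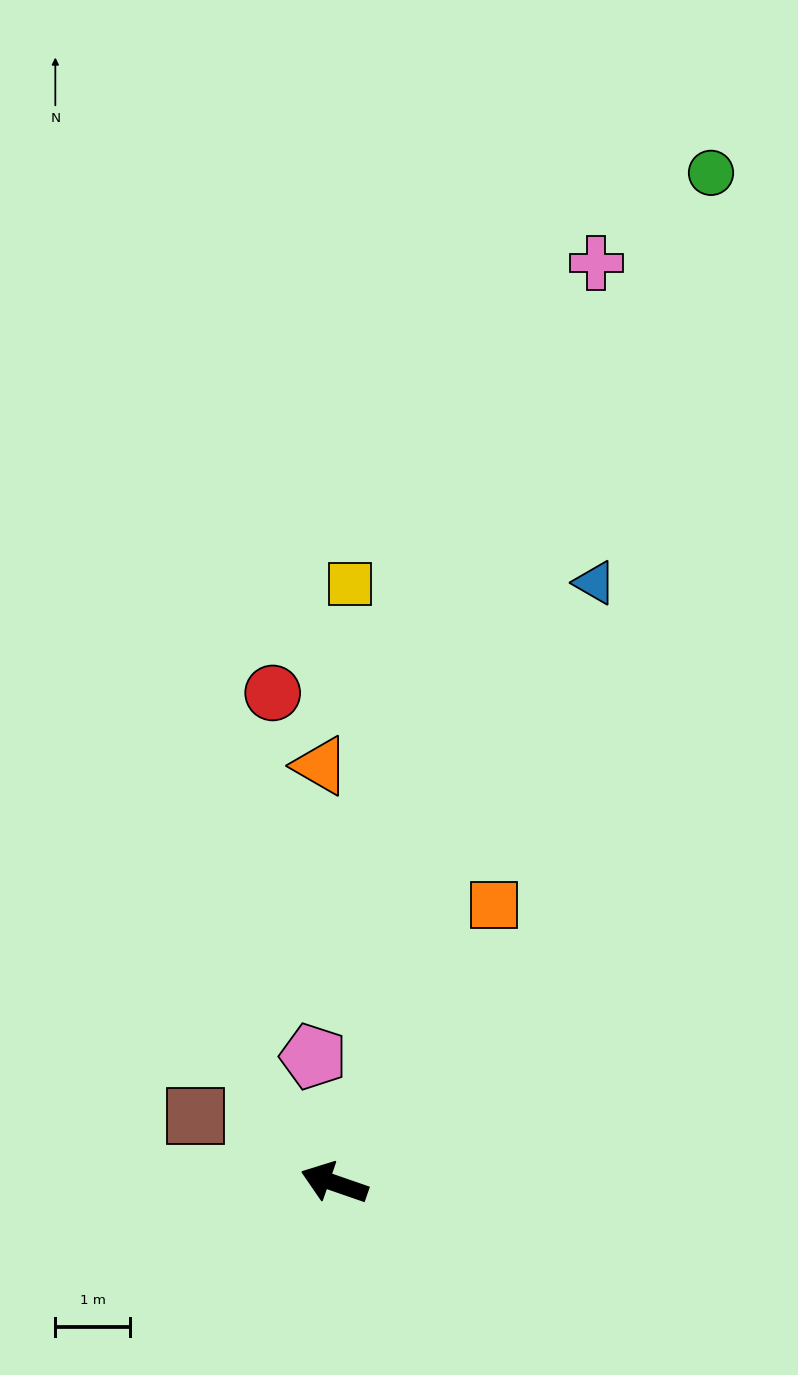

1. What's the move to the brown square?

turn right 7°, forward 2.1 m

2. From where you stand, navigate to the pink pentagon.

turn right 61°, forward 1.7 m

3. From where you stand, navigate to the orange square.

turn right 101°, forward 4.3 m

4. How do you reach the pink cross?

turn right 87°, forward 12.9 m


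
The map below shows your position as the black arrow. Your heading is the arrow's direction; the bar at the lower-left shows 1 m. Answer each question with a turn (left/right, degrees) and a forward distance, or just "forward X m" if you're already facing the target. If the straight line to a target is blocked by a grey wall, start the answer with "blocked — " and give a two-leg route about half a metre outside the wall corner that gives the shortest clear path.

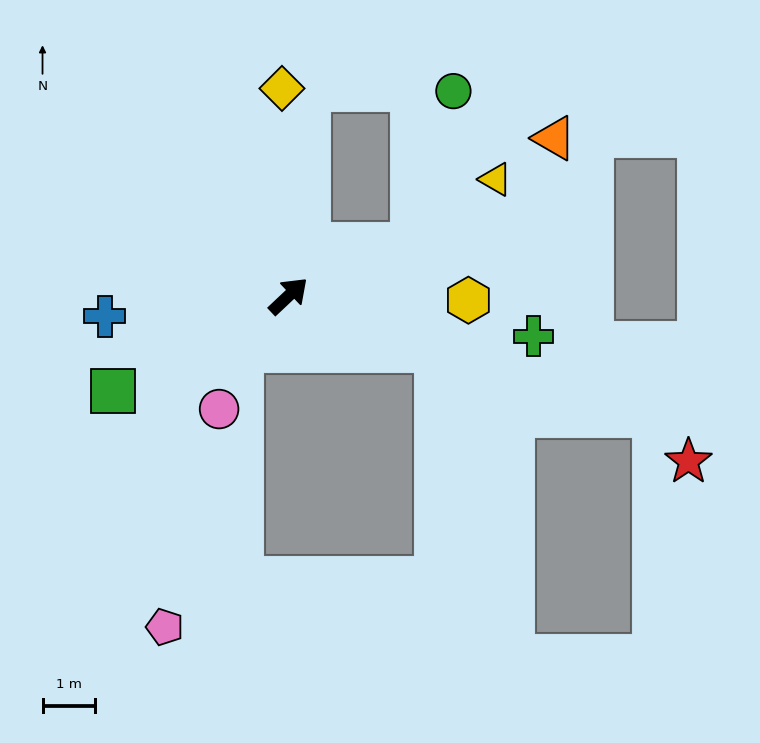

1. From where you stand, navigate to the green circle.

blocked — turn right 21°, forward 2.5 m, then turn left 53°, forward 3.0 m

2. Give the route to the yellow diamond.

turn left 49°, forward 3.9 m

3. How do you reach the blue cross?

turn left 143°, forward 3.5 m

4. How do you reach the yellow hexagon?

turn right 45°, forward 3.4 m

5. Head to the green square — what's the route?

turn left 165°, forward 3.8 m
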